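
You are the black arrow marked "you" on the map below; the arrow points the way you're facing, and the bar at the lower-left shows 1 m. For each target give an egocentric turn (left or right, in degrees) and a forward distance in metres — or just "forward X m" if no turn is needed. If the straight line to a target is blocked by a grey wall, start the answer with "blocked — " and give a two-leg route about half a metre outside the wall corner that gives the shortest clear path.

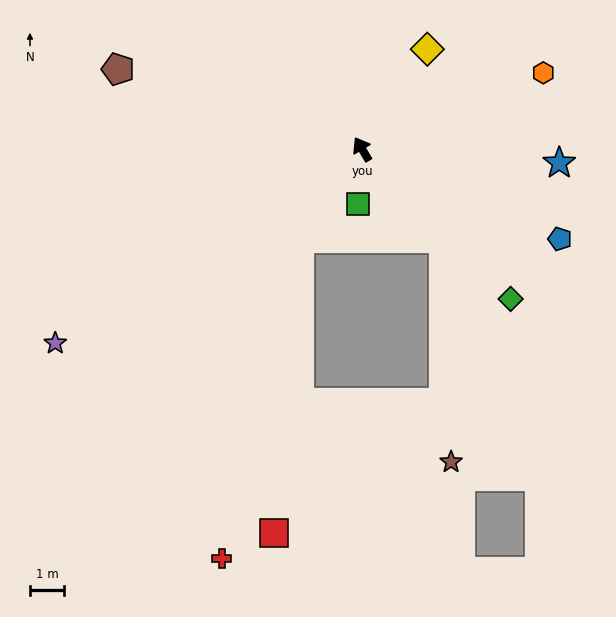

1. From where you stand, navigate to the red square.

blocked — turn left 114°, forward 3.2 m, then turn left 30°, forward 8.6 m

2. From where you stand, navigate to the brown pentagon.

turn left 41°, forward 7.5 m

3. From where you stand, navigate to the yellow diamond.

turn right 64°, forward 3.5 m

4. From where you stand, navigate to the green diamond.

turn right 166°, forward 6.2 m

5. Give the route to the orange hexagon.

turn right 98°, forward 5.7 m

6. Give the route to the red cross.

blocked — turn left 114°, forward 3.2 m, then turn left 22°, forward 9.6 m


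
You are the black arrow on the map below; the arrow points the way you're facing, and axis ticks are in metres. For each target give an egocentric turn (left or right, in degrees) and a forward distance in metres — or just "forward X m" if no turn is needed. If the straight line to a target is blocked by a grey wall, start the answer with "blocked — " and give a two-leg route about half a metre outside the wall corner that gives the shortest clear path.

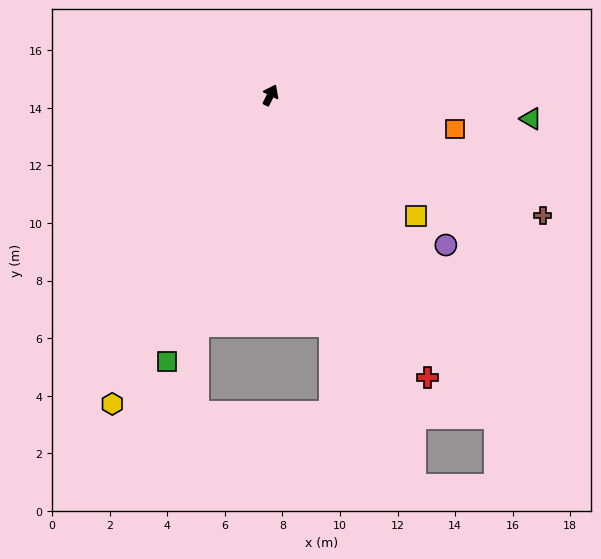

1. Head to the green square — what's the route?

turn right 175°, forward 9.9 m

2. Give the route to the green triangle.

turn right 69°, forward 9.1 m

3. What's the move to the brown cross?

turn right 87°, forward 10.3 m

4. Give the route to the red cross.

turn right 124°, forward 11.2 m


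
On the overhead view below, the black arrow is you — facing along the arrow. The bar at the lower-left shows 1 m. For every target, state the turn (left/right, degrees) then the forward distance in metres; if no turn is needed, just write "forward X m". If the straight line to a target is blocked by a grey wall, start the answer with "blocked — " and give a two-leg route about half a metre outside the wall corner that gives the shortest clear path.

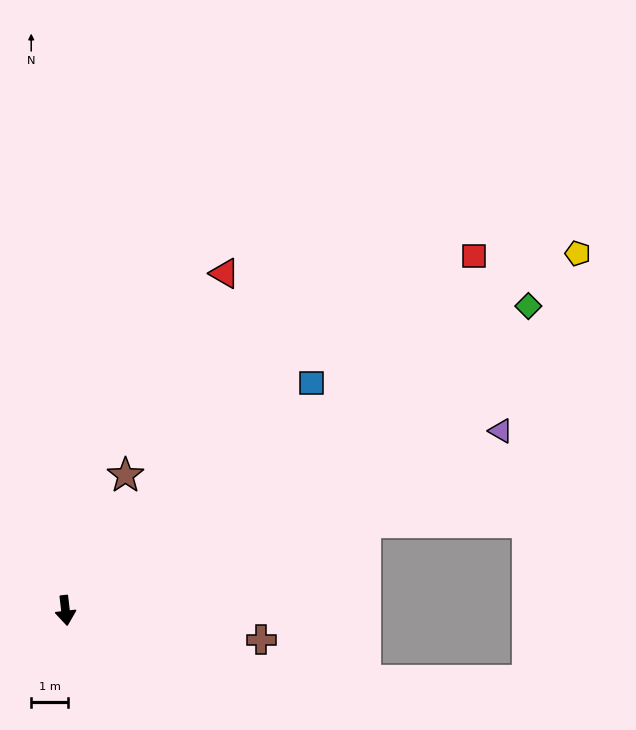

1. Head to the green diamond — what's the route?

turn left 117°, forward 15.0 m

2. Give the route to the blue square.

turn left 126°, forward 9.1 m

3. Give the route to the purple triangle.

turn left 106°, forward 12.8 m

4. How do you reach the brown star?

turn left 149°, forward 4.0 m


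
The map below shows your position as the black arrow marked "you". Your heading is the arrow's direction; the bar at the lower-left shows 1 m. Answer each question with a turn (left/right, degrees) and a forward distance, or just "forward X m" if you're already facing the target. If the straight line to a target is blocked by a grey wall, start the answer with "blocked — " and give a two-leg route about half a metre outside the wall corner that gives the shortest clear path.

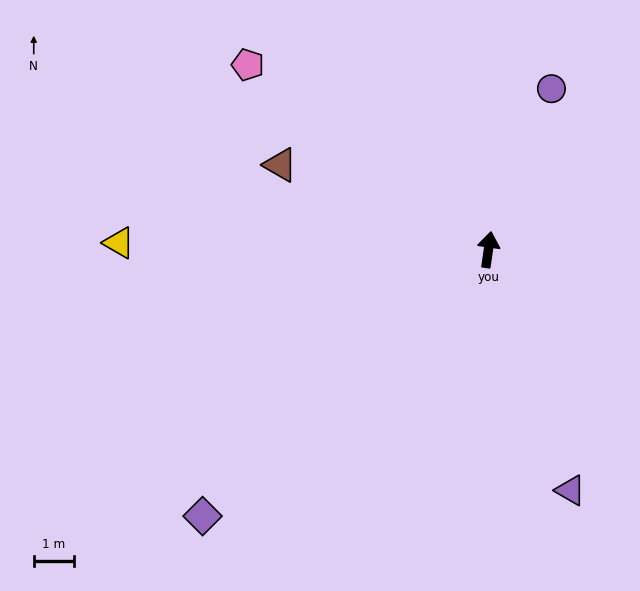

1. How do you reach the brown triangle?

turn left 76°, forward 5.6 m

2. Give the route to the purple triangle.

turn right 153°, forward 6.3 m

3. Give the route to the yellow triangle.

turn left 97°, forward 9.2 m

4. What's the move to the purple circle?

turn right 13°, forward 4.3 m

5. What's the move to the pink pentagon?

turn left 61°, forward 7.6 m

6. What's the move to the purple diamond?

turn left 141°, forward 9.7 m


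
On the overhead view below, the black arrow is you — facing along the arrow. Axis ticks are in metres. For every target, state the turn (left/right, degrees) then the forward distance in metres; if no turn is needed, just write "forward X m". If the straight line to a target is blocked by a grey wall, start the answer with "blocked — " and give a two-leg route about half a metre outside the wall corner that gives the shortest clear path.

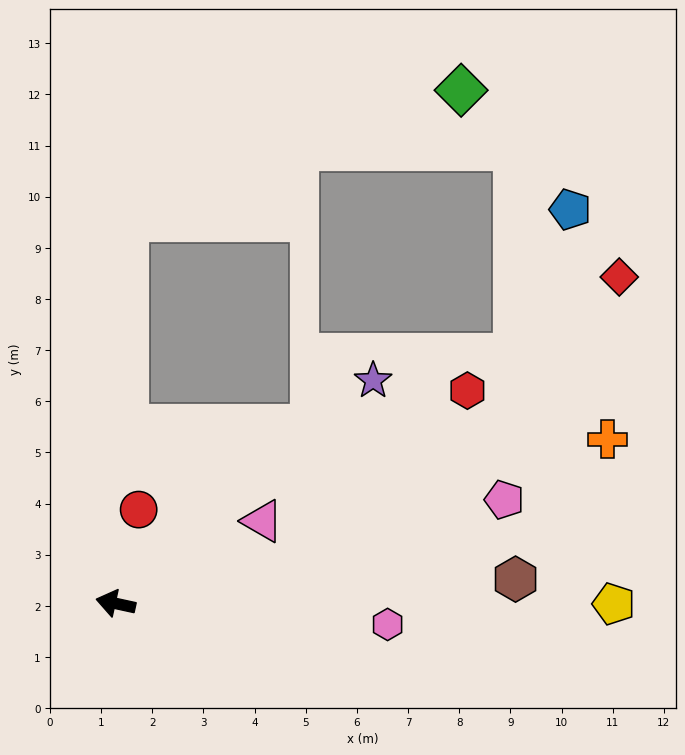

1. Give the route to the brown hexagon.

turn right 164°, forward 7.8 m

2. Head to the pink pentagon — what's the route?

turn right 153°, forward 7.9 m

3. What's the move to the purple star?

turn right 127°, forward 6.7 m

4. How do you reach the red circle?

turn right 91°, forward 1.9 m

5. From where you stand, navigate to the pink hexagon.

turn right 172°, forward 5.3 m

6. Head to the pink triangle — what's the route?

turn right 138°, forward 3.3 m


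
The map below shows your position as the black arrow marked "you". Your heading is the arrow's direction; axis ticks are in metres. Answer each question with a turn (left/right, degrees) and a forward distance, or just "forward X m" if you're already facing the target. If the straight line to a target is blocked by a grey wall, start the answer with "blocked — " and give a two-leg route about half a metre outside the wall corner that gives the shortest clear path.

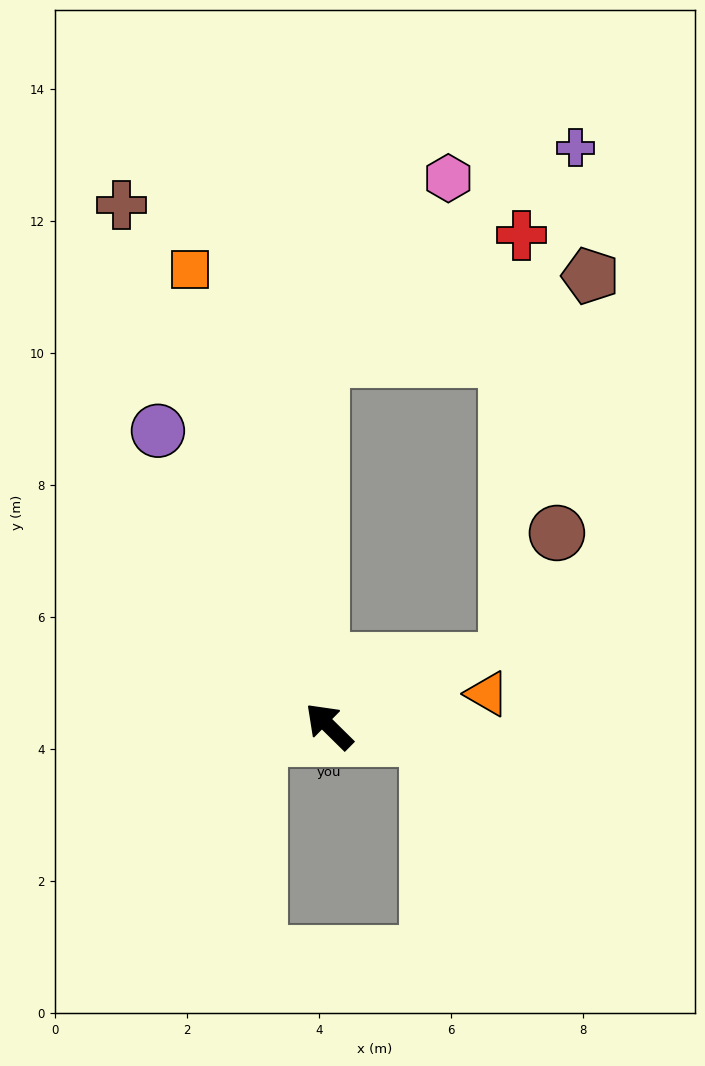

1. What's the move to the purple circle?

turn right 15°, forward 5.2 m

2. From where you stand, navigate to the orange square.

turn right 28°, forward 7.2 m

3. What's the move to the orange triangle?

turn right 124°, forward 2.4 m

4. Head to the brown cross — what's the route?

turn right 24°, forward 8.5 m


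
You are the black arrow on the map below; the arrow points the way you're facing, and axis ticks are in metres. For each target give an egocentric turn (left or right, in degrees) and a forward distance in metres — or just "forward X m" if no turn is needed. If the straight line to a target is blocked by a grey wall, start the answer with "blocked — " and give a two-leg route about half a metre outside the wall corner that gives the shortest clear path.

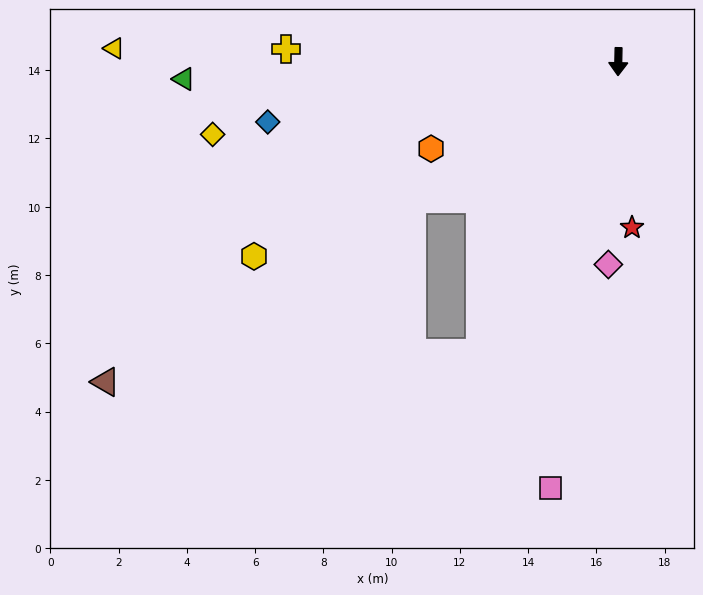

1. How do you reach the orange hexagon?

turn right 64°, forward 6.0 m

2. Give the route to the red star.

turn left 6°, forward 4.9 m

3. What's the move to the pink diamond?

forward 5.9 m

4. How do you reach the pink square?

turn right 8°, forward 12.6 m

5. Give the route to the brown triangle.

turn right 57°, forward 17.7 m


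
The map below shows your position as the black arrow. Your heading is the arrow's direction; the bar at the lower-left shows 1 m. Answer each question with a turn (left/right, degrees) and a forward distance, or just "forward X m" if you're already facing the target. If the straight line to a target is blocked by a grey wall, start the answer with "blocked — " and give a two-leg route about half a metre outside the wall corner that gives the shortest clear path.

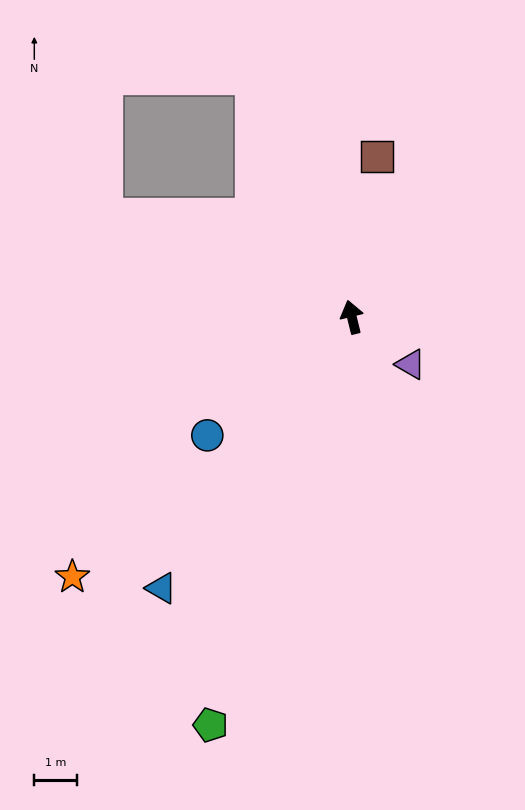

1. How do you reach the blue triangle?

turn left 131°, forward 7.8 m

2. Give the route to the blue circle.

turn left 116°, forward 4.4 m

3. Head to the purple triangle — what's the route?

turn right 143°, forward 1.8 m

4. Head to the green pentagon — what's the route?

turn left 147°, forward 10.2 m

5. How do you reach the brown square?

turn right 23°, forward 3.8 m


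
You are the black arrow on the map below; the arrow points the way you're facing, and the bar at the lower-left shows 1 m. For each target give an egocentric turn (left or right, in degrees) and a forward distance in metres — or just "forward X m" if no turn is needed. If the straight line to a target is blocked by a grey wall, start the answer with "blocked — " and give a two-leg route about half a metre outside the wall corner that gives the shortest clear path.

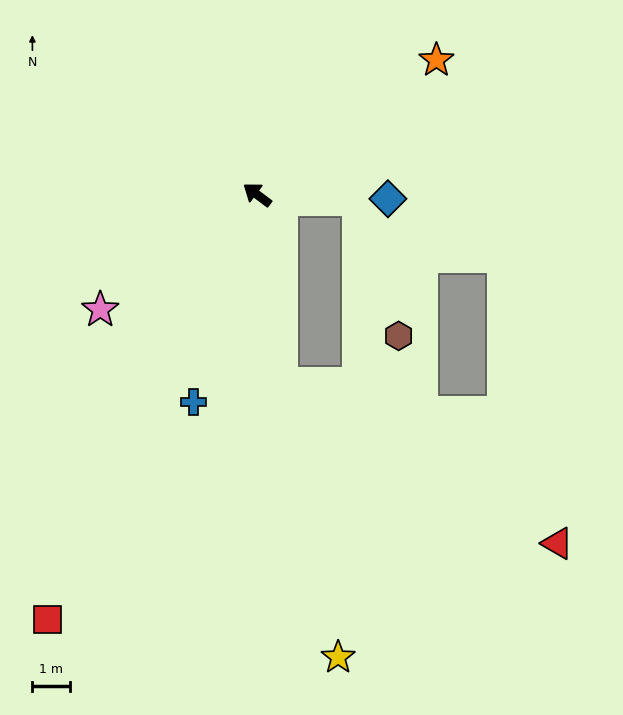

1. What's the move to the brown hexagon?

blocked — turn right 146°, forward 2.7 m, then turn right 70°, forward 3.8 m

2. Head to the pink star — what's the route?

turn left 73°, forward 5.2 m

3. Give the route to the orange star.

turn right 106°, forward 6.0 m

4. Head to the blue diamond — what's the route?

turn right 145°, forward 3.5 m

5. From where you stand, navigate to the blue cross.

turn left 110°, forward 5.8 m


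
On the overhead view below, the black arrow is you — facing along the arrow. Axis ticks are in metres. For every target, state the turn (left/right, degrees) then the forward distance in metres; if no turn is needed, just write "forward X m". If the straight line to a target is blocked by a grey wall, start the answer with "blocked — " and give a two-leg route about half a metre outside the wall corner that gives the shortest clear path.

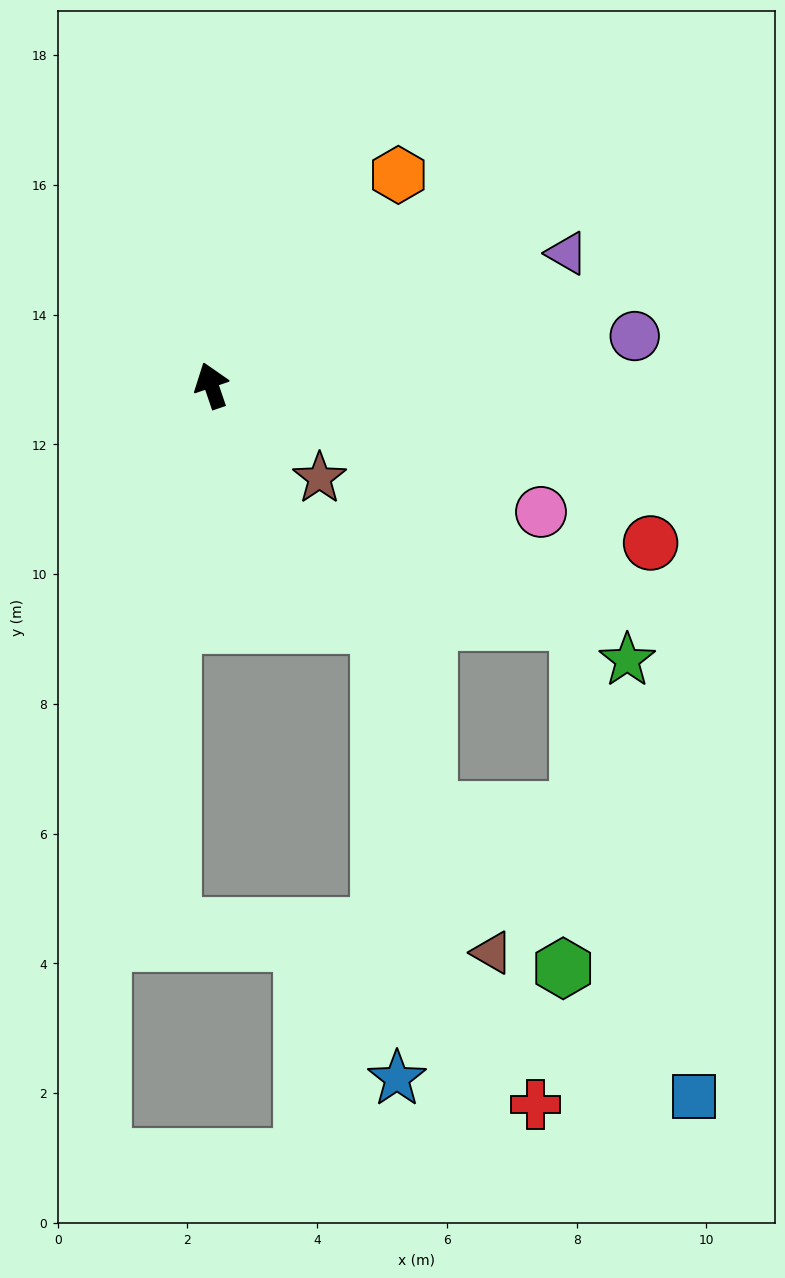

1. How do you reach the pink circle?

turn right 130°, forward 5.4 m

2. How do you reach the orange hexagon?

turn right 60°, forward 4.3 m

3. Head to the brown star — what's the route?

turn right 149°, forward 2.2 m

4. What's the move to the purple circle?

turn right 102°, forward 6.6 m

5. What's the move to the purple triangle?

turn right 88°, forward 5.8 m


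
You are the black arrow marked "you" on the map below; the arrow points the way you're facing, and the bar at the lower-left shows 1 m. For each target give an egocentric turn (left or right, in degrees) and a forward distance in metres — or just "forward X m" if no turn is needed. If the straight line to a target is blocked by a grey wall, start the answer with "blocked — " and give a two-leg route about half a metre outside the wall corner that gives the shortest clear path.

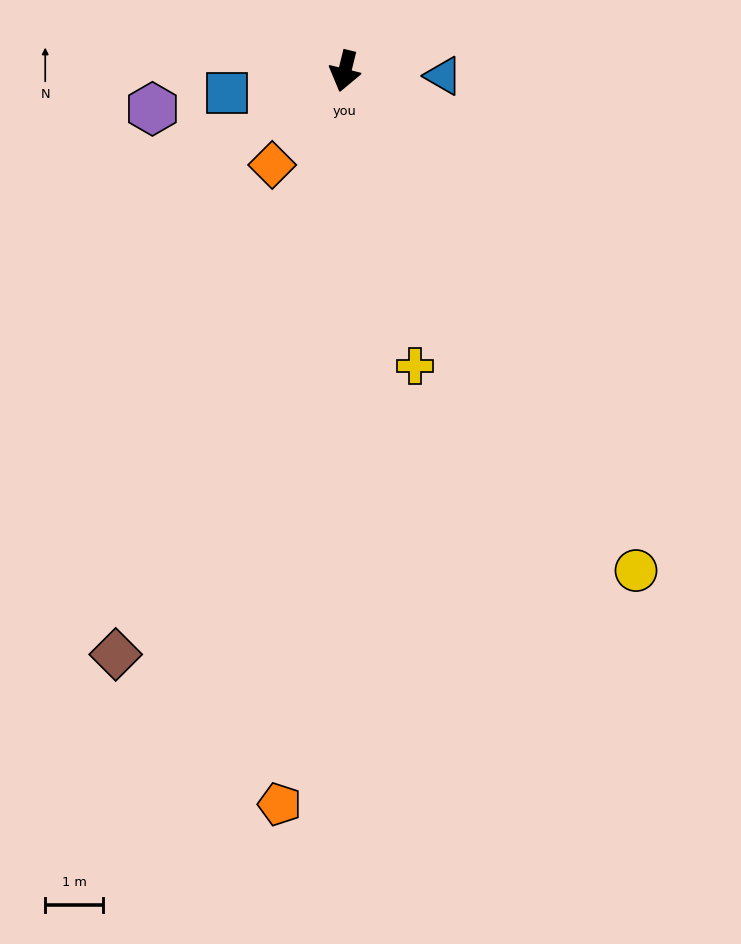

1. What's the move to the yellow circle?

turn left 44°, forward 9.9 m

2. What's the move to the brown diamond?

turn right 8°, forward 10.8 m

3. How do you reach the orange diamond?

turn right 24°, forward 2.0 m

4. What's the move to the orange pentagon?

turn left 9°, forward 12.6 m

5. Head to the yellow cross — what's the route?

turn left 27°, forward 5.2 m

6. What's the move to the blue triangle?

turn left 101°, forward 1.7 m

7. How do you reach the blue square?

turn right 66°, forward 2.1 m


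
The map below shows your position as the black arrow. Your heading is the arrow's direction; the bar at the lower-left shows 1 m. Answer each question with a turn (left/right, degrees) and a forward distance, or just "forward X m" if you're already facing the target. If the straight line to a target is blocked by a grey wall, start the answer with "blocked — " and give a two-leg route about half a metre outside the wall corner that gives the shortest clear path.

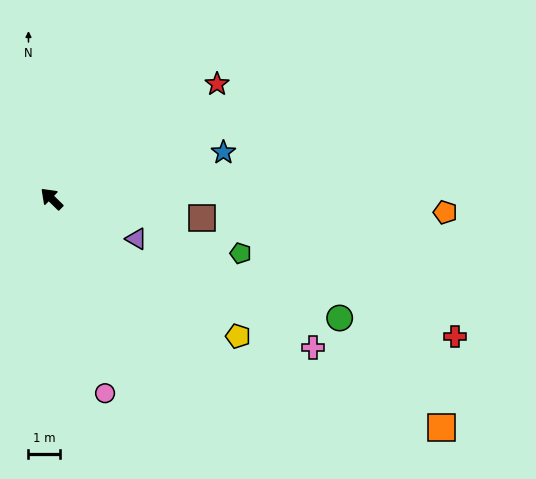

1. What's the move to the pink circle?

turn left 150°, forward 6.3 m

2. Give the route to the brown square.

turn right 143°, forward 4.7 m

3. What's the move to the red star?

turn right 101°, forward 6.3 m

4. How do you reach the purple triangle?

turn right 161°, forward 2.9 m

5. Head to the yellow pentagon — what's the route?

turn right 172°, forward 7.2 m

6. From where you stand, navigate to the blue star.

turn right 121°, forward 5.6 m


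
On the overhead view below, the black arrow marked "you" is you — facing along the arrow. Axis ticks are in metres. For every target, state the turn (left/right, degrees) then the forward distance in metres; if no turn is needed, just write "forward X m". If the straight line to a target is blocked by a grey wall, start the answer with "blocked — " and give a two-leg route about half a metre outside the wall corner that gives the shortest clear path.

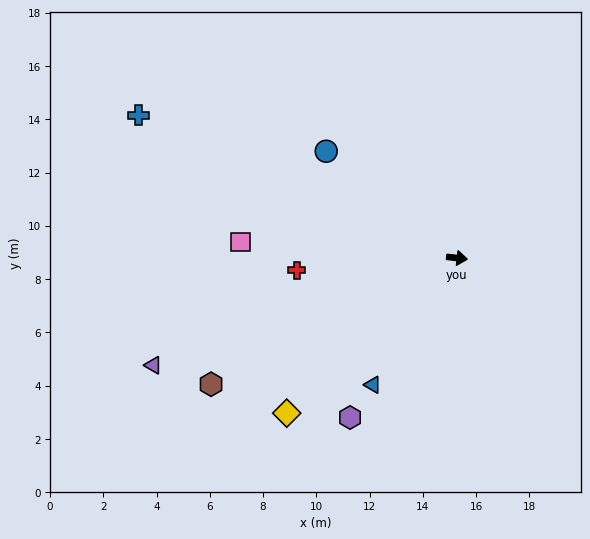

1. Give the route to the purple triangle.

turn right 154°, forward 12.1 m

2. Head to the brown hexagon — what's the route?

turn right 146°, forward 10.4 m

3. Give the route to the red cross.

turn right 169°, forward 6.0 m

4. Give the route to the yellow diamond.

turn right 131°, forward 8.6 m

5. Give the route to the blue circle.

turn left 147°, forward 6.3 m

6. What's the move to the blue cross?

turn left 162°, forward 13.1 m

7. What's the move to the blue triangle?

turn right 117°, forward 5.7 m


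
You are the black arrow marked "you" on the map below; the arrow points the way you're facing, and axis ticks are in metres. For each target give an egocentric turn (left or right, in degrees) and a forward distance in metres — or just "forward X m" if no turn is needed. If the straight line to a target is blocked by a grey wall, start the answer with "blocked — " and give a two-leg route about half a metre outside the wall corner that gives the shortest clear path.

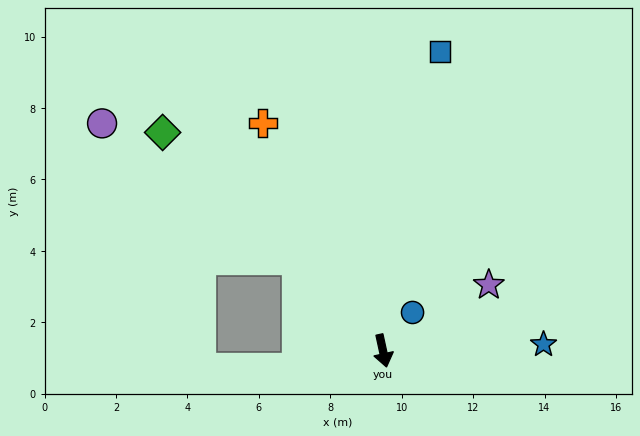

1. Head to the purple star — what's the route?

turn left 110°, forward 3.5 m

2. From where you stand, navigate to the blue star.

turn left 80°, forward 4.5 m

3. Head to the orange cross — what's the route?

turn right 164°, forward 7.2 m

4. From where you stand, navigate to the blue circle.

turn left 130°, forward 1.4 m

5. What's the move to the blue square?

turn left 157°, forward 8.5 m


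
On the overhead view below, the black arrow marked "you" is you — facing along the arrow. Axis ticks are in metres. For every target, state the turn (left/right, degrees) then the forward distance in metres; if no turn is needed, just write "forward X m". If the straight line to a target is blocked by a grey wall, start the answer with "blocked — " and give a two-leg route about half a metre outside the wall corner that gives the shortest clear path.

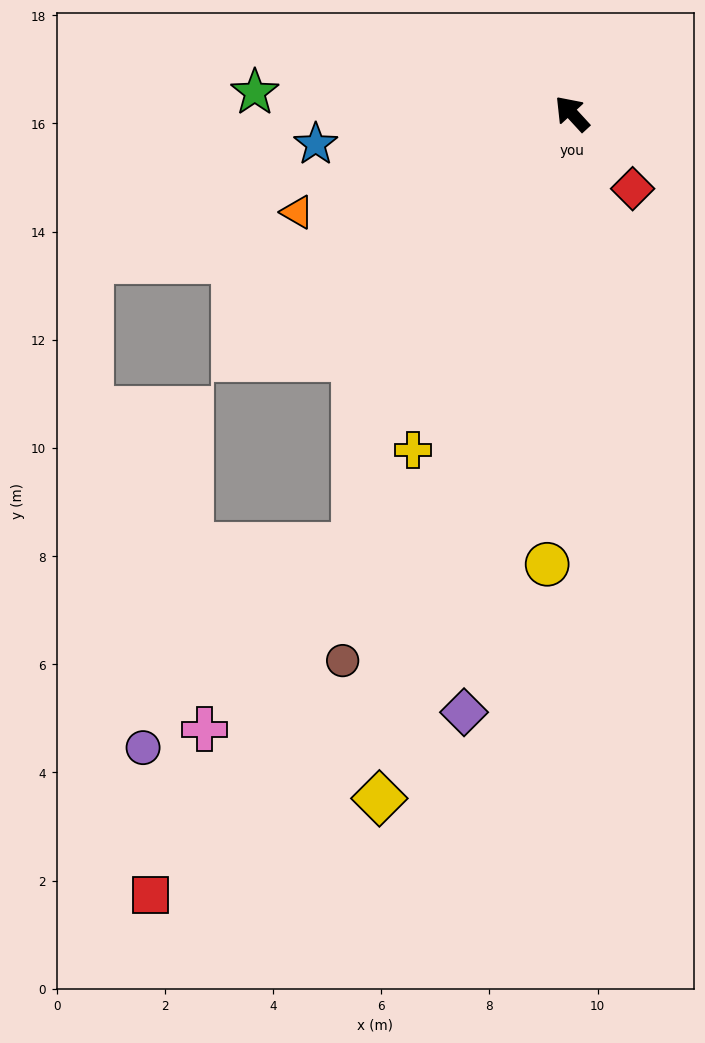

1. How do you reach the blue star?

turn left 54°, forward 4.8 m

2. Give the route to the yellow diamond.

turn left 122°, forward 13.2 m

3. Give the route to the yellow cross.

turn left 112°, forward 6.9 m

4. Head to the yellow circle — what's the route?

turn left 134°, forward 8.3 m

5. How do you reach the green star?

turn left 44°, forward 5.9 m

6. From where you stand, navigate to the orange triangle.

turn left 67°, forward 5.4 m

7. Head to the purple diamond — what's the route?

turn left 127°, forward 11.2 m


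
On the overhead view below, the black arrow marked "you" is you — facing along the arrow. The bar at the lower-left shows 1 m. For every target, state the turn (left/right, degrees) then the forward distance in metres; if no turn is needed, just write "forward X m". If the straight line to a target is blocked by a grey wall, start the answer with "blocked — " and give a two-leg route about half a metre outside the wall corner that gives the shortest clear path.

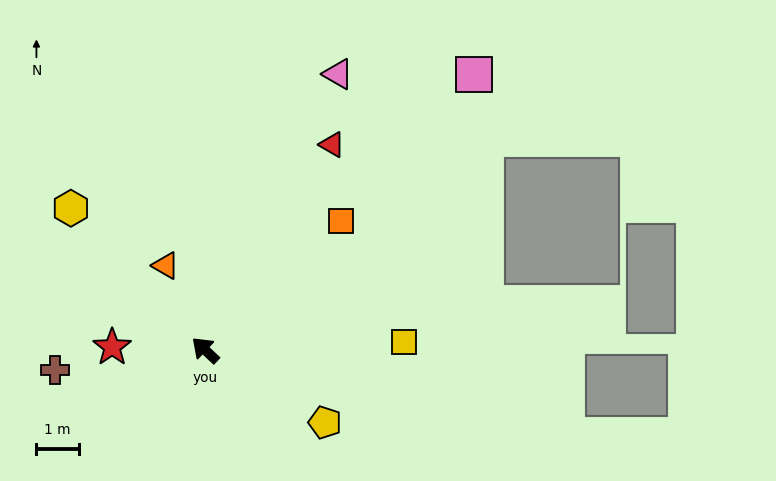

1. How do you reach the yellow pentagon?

turn right 168°, forward 3.3 m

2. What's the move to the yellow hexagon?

turn right 3°, forward 4.6 m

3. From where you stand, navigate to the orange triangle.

turn right 22°, forward 2.2 m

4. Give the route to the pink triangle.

turn right 72°, forward 7.2 m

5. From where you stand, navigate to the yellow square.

turn right 134°, forward 4.7 m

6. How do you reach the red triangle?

turn right 78°, forward 5.7 m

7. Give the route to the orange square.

turn right 93°, forward 4.4 m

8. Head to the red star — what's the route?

turn left 41°, forward 2.2 m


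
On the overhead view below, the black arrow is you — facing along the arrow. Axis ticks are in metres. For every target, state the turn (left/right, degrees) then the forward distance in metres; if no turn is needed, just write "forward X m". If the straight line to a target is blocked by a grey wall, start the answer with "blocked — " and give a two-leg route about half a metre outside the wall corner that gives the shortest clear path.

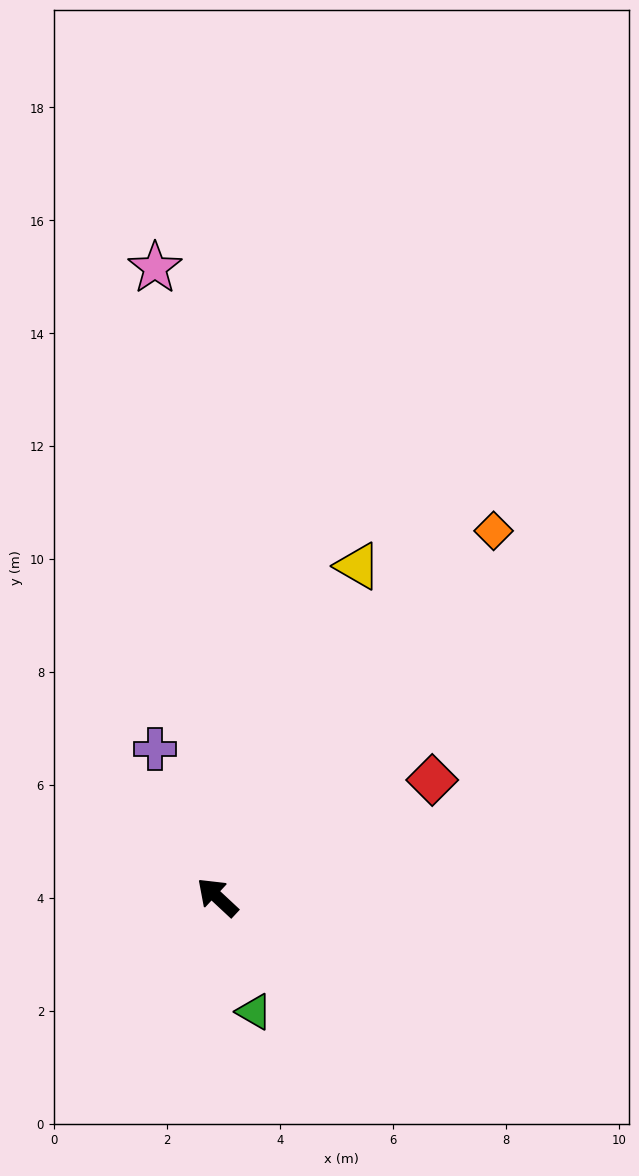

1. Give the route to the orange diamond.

turn right 84°, forward 8.1 m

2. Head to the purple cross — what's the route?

turn right 24°, forward 2.8 m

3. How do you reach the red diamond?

turn right 108°, forward 4.3 m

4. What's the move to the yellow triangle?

turn right 70°, forward 6.4 m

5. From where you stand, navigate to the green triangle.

turn left 151°, forward 2.1 m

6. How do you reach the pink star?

turn right 41°, forward 11.2 m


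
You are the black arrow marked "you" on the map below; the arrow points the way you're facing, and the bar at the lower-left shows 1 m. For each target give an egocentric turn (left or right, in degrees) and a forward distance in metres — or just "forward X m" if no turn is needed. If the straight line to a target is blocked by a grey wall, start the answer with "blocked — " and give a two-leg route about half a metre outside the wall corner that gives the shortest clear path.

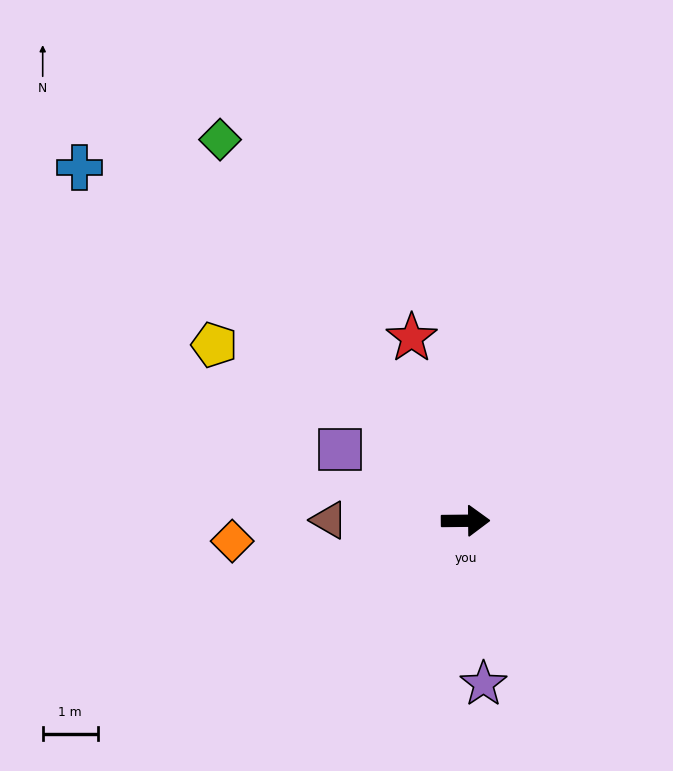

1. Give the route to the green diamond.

turn left 122°, forward 8.3 m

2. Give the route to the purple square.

turn left 150°, forward 2.6 m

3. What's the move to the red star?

turn left 106°, forward 3.5 m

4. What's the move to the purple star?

turn right 84°, forward 3.0 m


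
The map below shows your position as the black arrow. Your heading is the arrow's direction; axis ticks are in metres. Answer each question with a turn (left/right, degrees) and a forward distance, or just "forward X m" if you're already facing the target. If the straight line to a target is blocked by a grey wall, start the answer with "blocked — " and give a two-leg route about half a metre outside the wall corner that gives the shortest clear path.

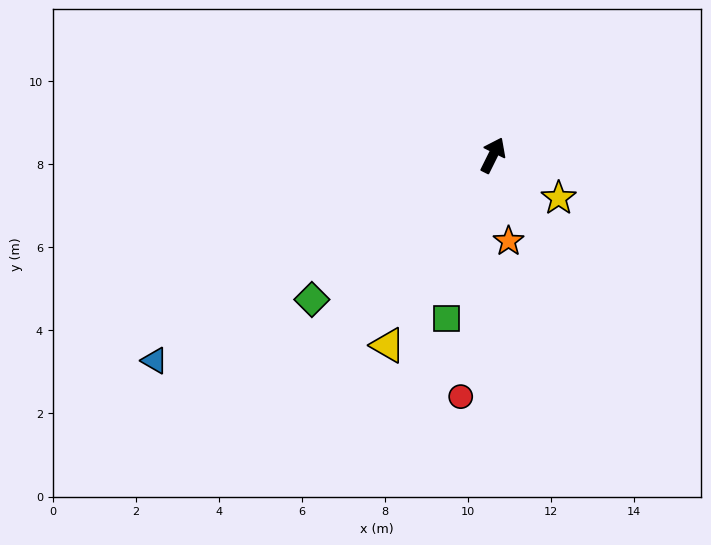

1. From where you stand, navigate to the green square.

turn right 169°, forward 4.1 m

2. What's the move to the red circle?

turn right 161°, forward 5.9 m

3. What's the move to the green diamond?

turn left 155°, forward 5.6 m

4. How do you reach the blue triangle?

turn left 148°, forward 9.5 m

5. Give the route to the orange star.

turn right 143°, forward 2.1 m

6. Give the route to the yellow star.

turn right 97°, forward 1.9 m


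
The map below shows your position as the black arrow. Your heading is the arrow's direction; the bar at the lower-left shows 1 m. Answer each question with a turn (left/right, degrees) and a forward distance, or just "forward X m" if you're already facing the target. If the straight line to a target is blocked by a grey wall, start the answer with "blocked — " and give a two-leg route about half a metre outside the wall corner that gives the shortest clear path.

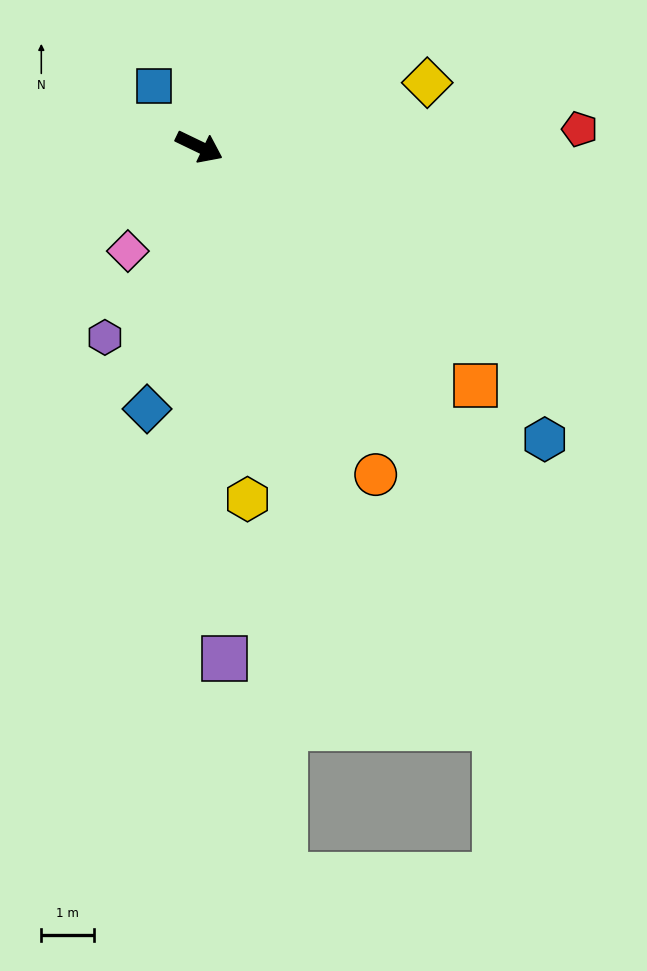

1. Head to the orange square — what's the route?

turn right 15°, forward 6.9 m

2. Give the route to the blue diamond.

turn right 76°, forward 5.1 m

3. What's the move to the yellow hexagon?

turn right 56°, forward 6.7 m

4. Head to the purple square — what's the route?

turn right 61°, forward 9.7 m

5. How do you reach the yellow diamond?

turn left 41°, forward 4.5 m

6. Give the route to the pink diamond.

turn right 99°, forward 2.4 m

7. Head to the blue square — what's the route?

turn left 152°, forward 1.4 m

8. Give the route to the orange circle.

turn right 36°, forward 7.0 m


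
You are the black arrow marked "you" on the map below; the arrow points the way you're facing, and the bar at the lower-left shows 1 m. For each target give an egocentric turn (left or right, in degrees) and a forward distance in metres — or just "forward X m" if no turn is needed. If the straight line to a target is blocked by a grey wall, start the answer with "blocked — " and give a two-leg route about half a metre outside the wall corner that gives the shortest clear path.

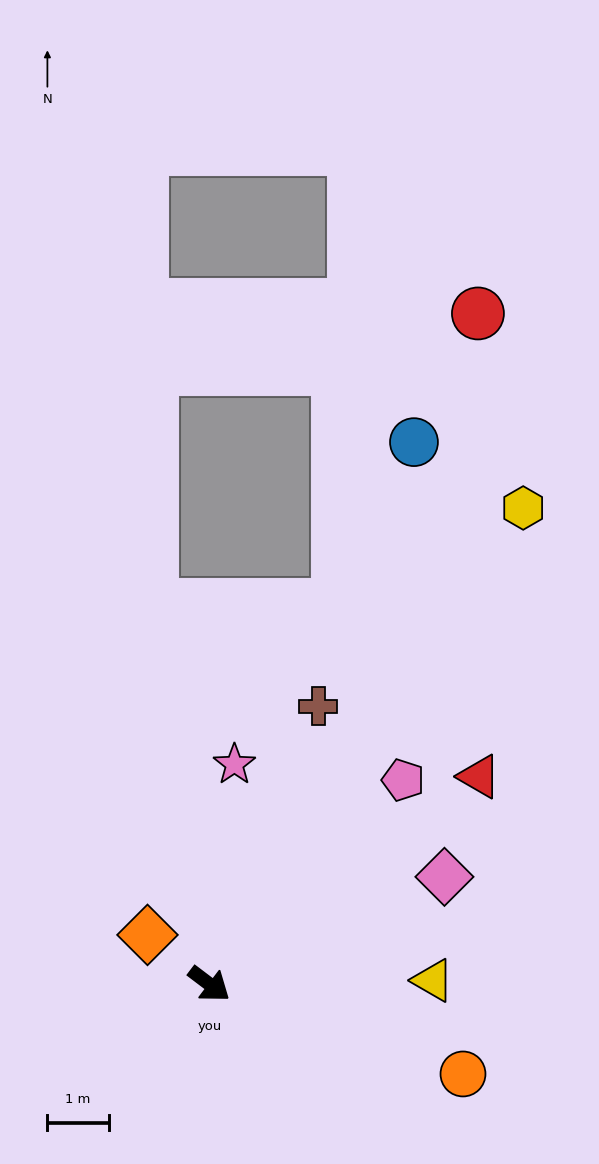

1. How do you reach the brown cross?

turn left 106°, forward 4.9 m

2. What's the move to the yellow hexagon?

turn left 94°, forward 9.3 m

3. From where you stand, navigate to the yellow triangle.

turn left 38°, forward 3.6 m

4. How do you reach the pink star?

turn left 121°, forward 3.6 m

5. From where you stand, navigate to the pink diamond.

turn left 62°, forward 4.2 m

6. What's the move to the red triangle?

turn left 75°, forward 5.5 m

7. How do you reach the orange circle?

turn left 18°, forward 4.4 m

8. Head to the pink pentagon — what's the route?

turn left 84°, forward 4.6 m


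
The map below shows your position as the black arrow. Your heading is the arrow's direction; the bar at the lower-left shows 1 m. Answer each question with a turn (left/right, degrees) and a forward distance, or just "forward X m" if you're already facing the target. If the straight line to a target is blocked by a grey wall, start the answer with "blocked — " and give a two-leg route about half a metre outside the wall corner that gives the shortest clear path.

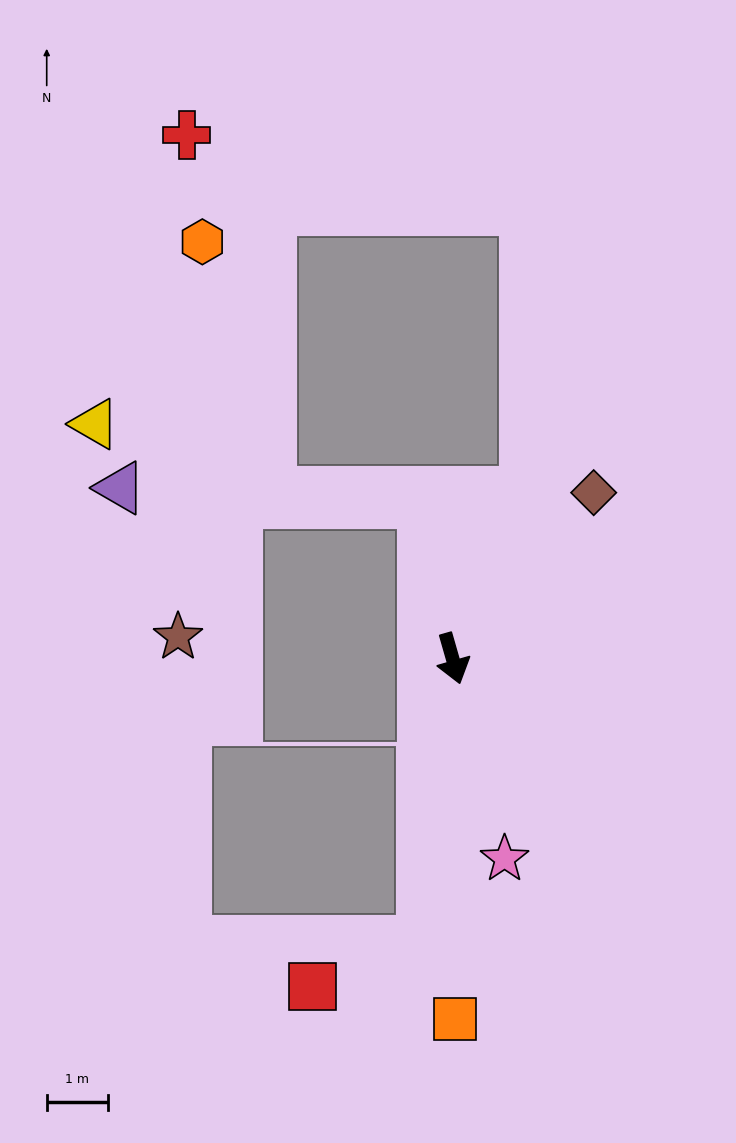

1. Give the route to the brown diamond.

turn left 124°, forward 3.6 m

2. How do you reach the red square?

blocked — turn right 22°, forward 4.6 m, then turn right 61°, forward 1.9 m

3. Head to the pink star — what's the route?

forward 3.4 m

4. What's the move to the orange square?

turn right 16°, forward 5.9 m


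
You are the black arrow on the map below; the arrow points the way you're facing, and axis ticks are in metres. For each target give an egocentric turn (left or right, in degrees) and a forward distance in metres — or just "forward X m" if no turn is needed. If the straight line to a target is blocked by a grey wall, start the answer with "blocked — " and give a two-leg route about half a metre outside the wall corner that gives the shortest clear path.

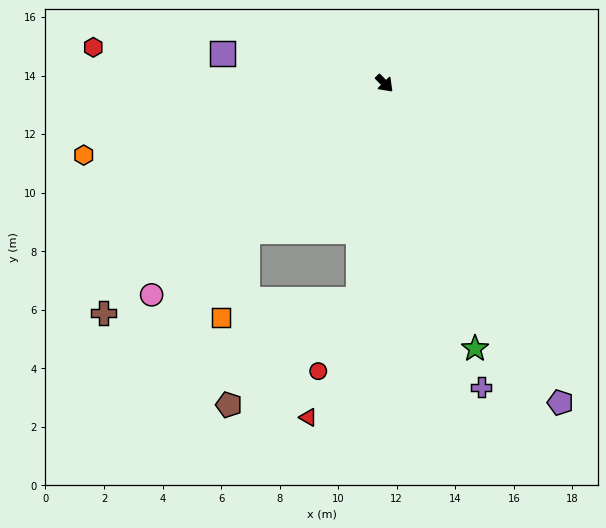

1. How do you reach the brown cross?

turn right 95°, forward 12.4 m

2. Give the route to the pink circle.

turn right 92°, forward 10.7 m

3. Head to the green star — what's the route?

turn right 26°, forward 9.6 m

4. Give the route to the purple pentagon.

turn right 16°, forward 12.4 m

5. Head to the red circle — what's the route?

blocked — turn right 51°, forward 7.4 m, then turn right 23°, forward 2.8 m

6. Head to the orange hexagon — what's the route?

turn right 121°, forward 10.6 m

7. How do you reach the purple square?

turn right 145°, forward 5.6 m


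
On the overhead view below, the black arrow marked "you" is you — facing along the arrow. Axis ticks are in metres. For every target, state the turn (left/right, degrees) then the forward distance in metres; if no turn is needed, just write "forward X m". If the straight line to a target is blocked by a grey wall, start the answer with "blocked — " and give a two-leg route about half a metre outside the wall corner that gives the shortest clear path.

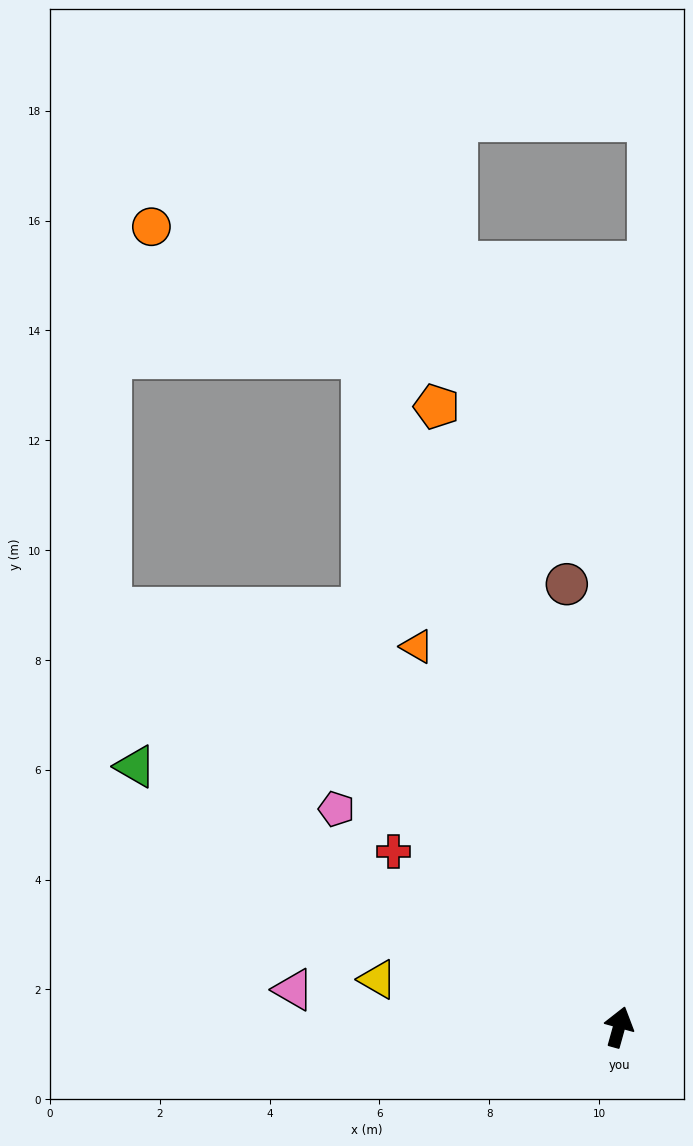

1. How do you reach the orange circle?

blocked — turn left 36°, forward 13.1 m, then turn left 39°, forward 4.5 m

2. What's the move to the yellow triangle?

turn left 94°, forward 4.5 m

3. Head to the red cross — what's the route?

turn left 68°, forward 5.2 m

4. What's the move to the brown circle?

turn left 22°, forward 8.1 m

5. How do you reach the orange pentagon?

turn left 32°, forward 11.8 m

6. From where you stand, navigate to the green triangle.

turn left 77°, forward 10.0 m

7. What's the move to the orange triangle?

turn left 44°, forward 7.8 m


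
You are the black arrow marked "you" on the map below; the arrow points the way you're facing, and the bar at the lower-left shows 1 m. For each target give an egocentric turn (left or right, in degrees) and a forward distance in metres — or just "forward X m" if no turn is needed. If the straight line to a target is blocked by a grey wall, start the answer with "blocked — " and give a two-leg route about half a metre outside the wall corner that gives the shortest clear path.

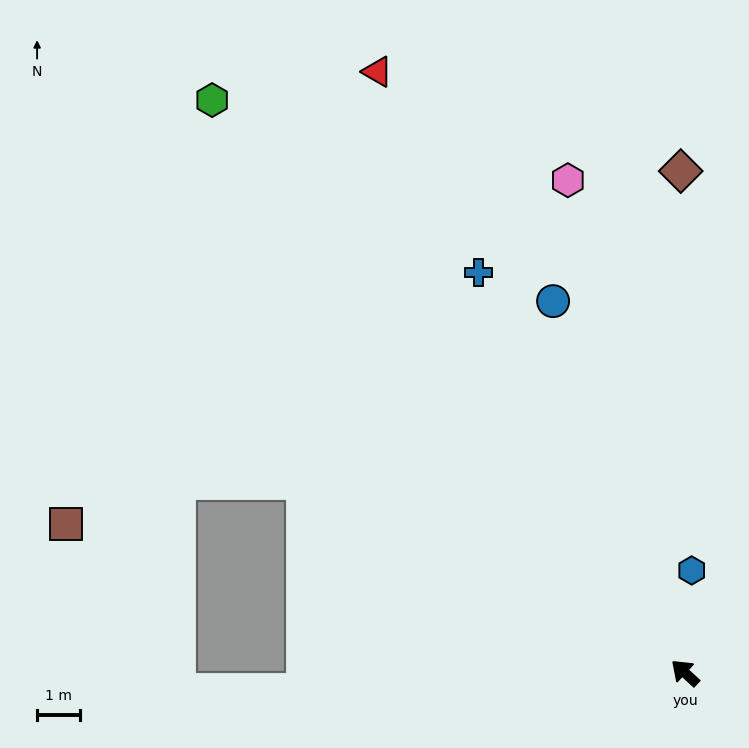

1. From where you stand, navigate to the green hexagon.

turn right 8°, forward 17.2 m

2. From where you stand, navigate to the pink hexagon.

turn right 34°, forward 11.7 m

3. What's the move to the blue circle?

turn right 28°, forward 9.1 m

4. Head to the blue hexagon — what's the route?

turn right 51°, forward 2.4 m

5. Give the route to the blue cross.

turn right 20°, forward 10.4 m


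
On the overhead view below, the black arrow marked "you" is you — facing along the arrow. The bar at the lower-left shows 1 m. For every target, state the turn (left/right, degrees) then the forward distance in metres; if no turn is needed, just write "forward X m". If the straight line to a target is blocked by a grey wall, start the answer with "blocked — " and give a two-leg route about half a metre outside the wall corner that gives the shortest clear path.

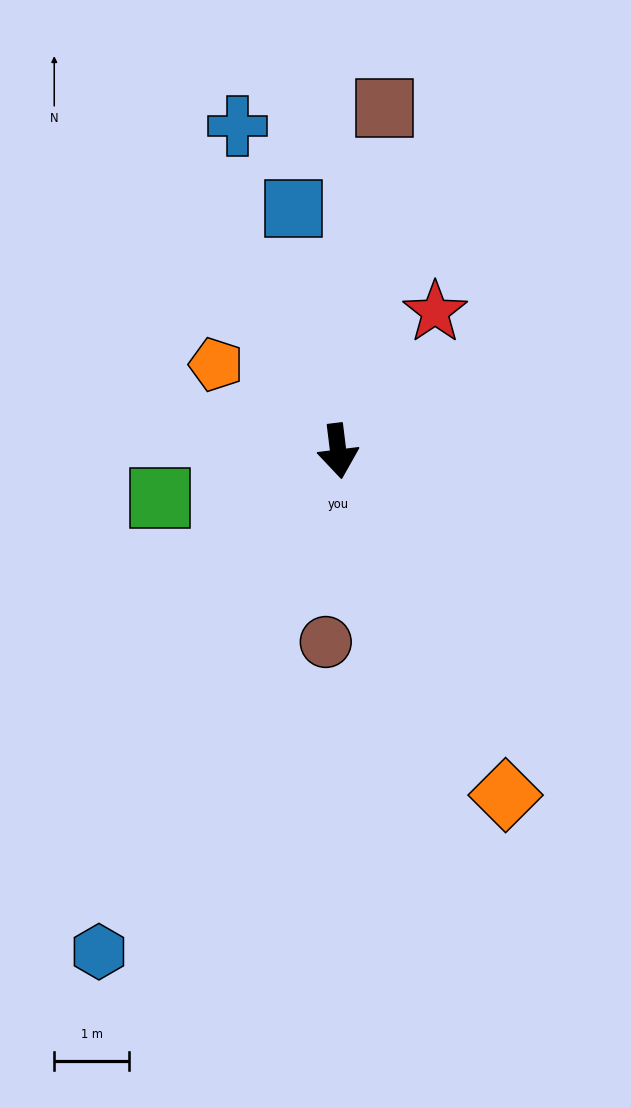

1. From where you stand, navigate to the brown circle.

turn right 11°, forward 2.5 m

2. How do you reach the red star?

turn left 138°, forward 2.3 m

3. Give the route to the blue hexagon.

turn right 33°, forward 7.4 m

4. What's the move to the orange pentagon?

turn right 132°, forward 2.0 m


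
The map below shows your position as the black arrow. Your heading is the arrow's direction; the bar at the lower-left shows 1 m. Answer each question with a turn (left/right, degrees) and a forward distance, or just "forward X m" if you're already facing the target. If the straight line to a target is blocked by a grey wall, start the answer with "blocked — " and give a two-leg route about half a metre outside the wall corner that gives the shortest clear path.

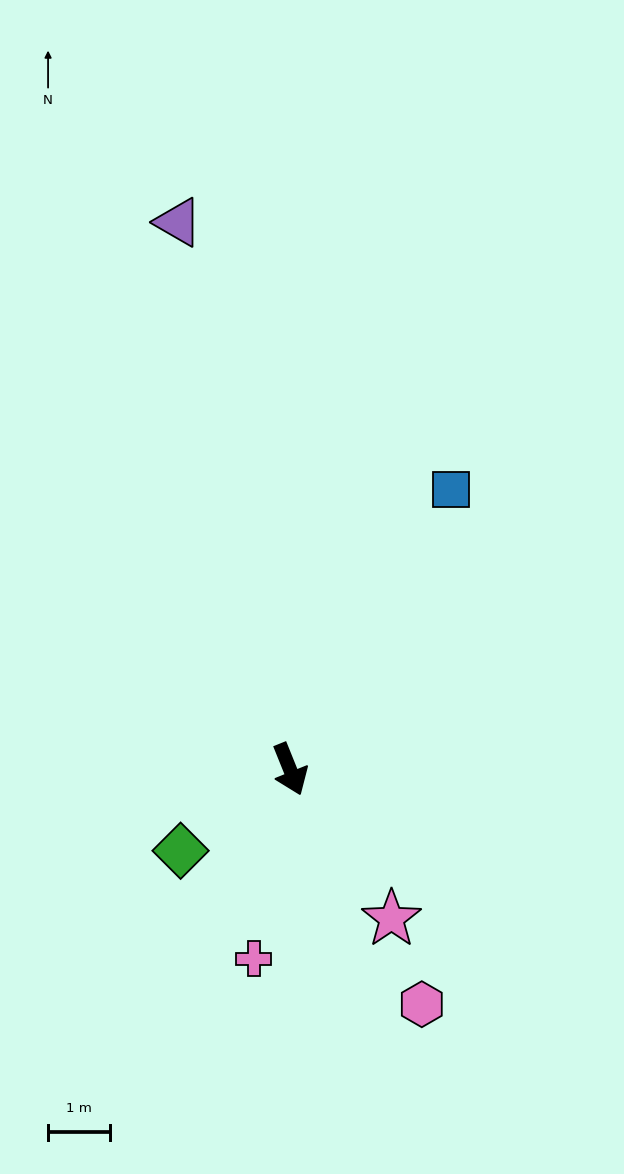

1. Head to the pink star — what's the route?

turn left 12°, forward 2.9 m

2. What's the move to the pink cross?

turn right 33°, forward 3.1 m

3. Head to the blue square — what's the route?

turn left 128°, forward 5.2 m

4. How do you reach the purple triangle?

turn left 170°, forward 9.0 m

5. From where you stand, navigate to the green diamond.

turn right 75°, forward 2.2 m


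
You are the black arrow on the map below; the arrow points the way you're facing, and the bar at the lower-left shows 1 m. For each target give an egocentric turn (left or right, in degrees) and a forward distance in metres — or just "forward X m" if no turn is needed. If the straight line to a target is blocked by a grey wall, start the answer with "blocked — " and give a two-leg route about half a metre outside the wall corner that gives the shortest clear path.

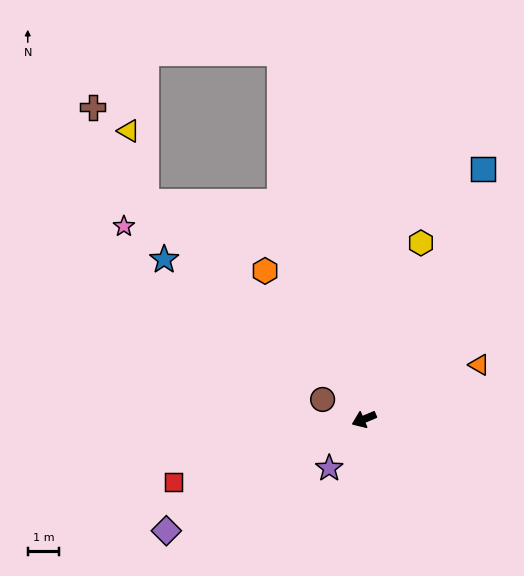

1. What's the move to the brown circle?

turn right 48°, forward 1.5 m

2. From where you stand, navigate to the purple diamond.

turn left 7°, forward 7.3 m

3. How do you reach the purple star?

turn left 32°, forward 1.9 m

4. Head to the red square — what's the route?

turn right 5°, forward 6.4 m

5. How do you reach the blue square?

turn right 138°, forward 8.9 m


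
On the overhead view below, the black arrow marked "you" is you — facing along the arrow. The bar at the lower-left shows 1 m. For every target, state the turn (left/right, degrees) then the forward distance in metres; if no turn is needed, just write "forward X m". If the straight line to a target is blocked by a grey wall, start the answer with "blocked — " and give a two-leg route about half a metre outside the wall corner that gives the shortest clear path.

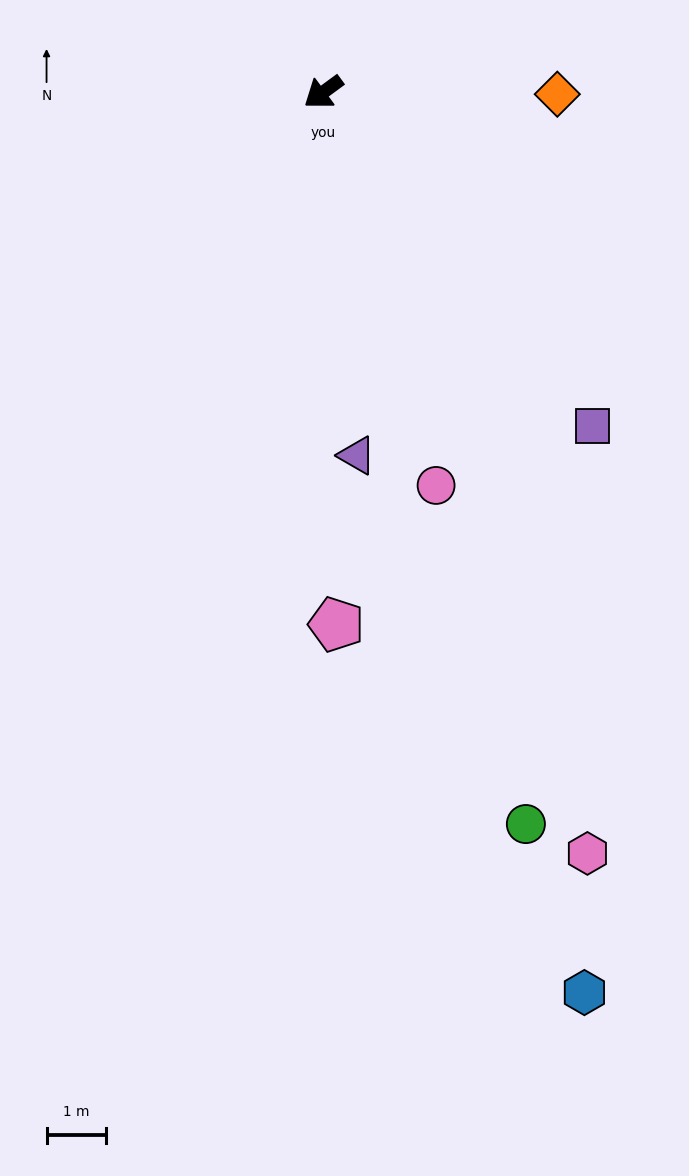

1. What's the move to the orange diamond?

turn left 143°, forward 3.9 m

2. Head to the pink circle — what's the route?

turn left 70°, forward 6.9 m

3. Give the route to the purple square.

turn left 93°, forward 7.2 m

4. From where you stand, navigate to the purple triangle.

turn left 59°, forward 6.1 m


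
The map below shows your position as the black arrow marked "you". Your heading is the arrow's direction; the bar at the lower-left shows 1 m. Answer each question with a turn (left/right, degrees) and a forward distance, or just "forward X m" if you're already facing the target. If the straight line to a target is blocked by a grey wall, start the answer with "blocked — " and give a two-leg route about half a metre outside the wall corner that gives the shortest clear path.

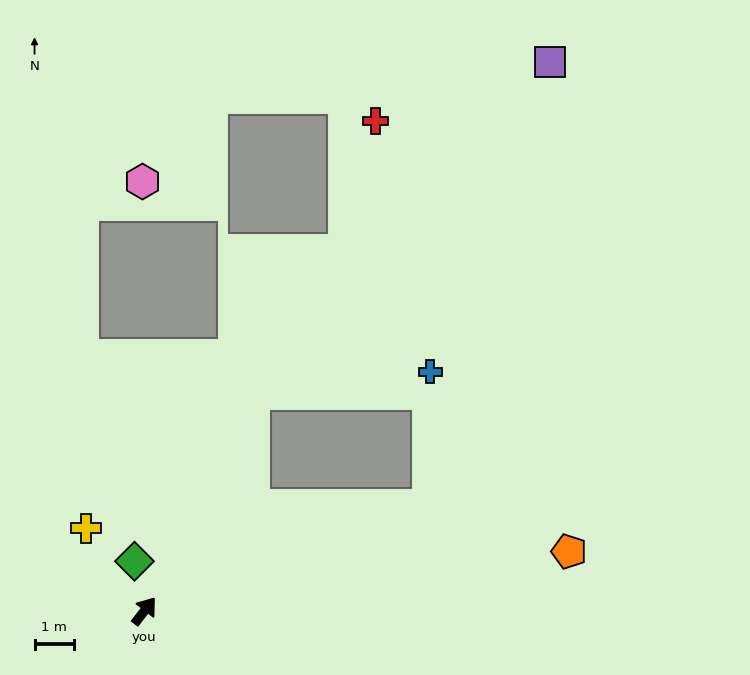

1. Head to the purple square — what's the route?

blocked — turn left 11°, forward 6.1 m, then turn right 15°, forward 11.2 m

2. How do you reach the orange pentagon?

turn right 44°, forward 10.8 m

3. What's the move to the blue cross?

blocked — turn left 11°, forward 6.1 m, then turn right 56°, forward 4.5 m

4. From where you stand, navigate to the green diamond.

turn left 49°, forward 1.3 m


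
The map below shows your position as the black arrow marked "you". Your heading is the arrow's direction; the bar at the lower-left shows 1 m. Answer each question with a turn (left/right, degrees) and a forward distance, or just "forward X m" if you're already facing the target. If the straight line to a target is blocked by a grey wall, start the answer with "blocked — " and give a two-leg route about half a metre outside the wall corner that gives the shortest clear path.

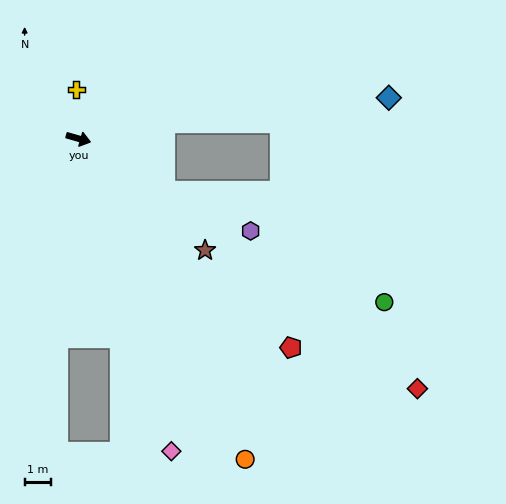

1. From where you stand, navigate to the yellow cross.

turn left 109°, forward 1.9 m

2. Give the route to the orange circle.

turn right 47°, forward 13.8 m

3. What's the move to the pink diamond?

turn right 57°, forward 12.4 m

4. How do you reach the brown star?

turn right 25°, forward 6.4 m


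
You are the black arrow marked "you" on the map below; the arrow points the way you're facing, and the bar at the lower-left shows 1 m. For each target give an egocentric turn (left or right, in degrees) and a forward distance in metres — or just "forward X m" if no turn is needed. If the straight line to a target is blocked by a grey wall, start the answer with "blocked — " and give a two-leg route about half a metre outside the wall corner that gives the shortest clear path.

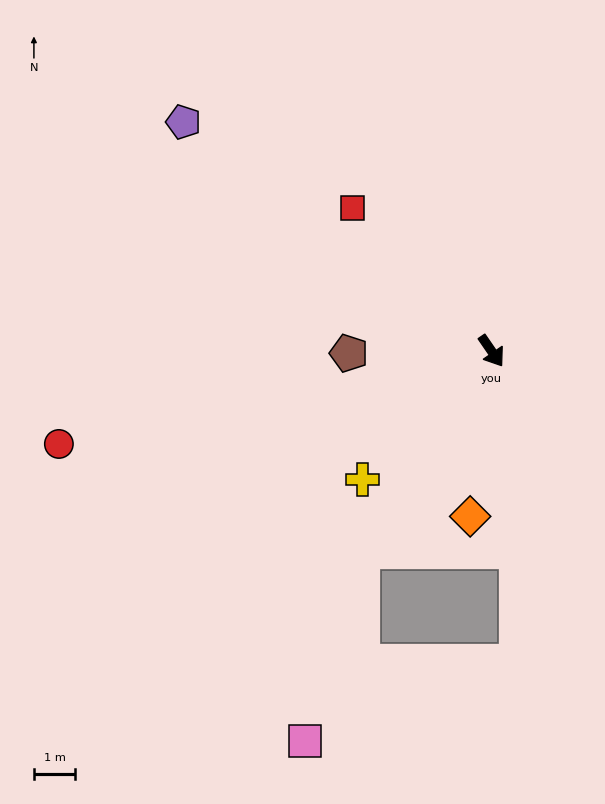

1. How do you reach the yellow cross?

turn right 80°, forward 4.4 m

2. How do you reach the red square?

turn right 170°, forward 4.8 m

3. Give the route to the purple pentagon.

turn right 161°, forward 9.3 m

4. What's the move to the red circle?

turn right 112°, forward 10.7 m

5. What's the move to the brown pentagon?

turn right 124°, forward 3.4 m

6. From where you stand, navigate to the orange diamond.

turn right 42°, forward 4.0 m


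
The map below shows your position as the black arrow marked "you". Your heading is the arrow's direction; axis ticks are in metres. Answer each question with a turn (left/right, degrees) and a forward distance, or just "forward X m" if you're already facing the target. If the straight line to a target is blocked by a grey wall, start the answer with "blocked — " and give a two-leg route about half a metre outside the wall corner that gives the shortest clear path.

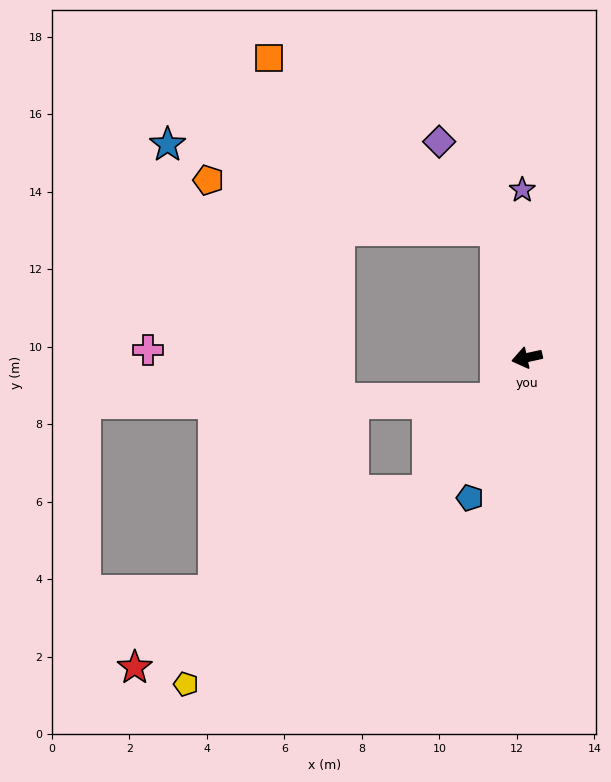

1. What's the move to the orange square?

blocked — turn right 89°, forward 3.4 m, then turn left 40°, forward 7.4 m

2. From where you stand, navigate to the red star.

blocked — turn left 41°, forward 4.3 m, then turn right 22°, forward 8.8 m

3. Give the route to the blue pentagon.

turn left 56°, forward 3.9 m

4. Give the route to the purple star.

turn right 101°, forward 4.3 m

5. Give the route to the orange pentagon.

blocked — turn right 89°, forward 3.4 m, then turn left 67°, forward 7.5 m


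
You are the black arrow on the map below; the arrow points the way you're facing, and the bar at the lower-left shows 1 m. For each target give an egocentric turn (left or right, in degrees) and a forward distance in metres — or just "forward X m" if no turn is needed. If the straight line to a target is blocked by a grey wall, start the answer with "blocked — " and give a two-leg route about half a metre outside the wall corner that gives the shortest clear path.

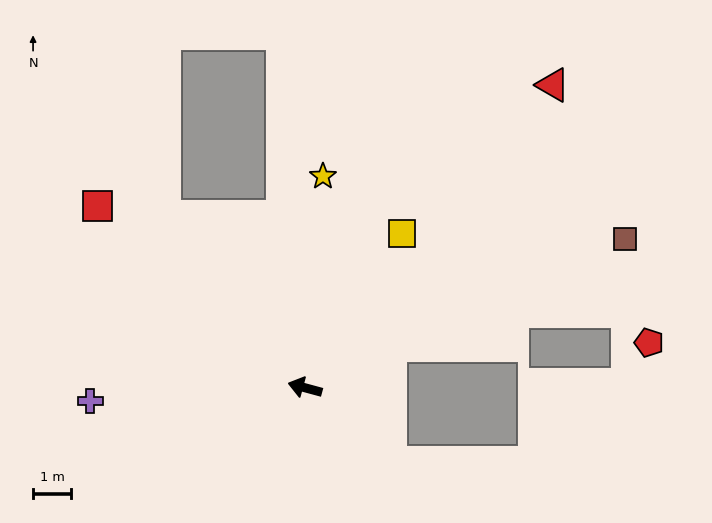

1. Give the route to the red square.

turn right 26°, forward 7.3 m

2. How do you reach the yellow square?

turn right 107°, forward 4.8 m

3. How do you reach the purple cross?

turn left 19°, forward 5.7 m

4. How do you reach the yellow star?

turn right 80°, forward 5.6 m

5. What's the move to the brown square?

turn right 140°, forward 9.3 m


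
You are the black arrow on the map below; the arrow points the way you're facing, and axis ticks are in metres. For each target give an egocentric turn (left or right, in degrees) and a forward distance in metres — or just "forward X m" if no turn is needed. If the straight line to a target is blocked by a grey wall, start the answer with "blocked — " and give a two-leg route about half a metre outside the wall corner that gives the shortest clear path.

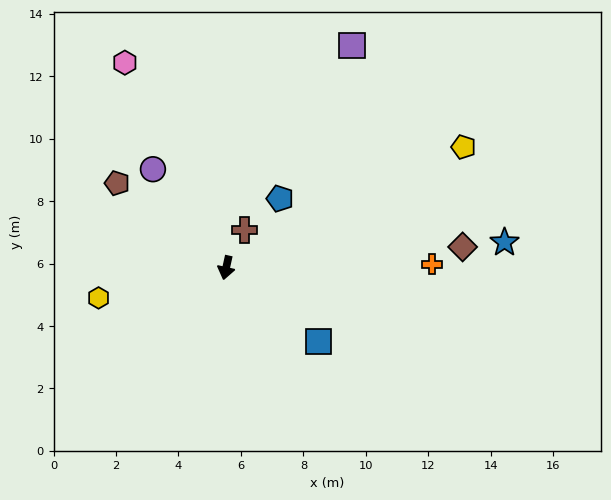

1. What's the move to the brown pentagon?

turn right 115°, forward 4.4 m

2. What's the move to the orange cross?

turn left 103°, forward 6.6 m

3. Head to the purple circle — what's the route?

turn right 131°, forward 3.9 m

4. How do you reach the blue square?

turn left 64°, forward 3.8 m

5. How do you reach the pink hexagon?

turn right 141°, forward 7.3 m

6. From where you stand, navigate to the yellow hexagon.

turn right 64°, forward 4.2 m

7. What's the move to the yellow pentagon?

turn left 129°, forward 8.5 m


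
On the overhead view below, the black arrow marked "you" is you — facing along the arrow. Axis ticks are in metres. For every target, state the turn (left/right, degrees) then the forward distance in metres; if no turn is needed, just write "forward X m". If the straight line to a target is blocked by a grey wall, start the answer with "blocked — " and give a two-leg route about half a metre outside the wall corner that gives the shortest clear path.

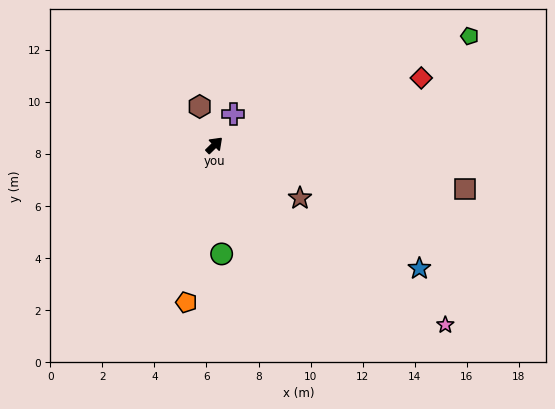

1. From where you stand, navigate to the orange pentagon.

turn right 145°, forward 6.1 m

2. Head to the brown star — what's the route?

turn right 76°, forward 3.9 m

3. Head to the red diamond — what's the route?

turn right 26°, forward 8.4 m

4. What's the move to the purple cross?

turn left 14°, forward 1.4 m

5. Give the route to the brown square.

turn right 54°, forward 9.8 m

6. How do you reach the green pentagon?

turn right 21°, forward 10.7 m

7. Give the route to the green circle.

turn right 131°, forward 4.2 m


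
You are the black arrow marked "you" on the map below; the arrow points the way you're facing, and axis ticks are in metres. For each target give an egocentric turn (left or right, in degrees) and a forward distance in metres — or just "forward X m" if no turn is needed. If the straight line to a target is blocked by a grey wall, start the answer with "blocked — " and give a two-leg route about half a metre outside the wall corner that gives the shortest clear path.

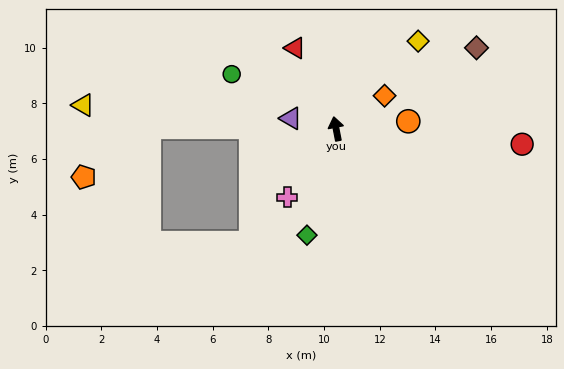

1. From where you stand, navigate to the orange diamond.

turn right 67°, forward 2.1 m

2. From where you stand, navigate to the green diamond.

turn left 154°, forward 4.0 m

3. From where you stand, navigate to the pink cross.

turn left 134°, forward 3.0 m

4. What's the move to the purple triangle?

turn left 66°, forward 1.7 m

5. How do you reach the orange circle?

turn right 95°, forward 2.6 m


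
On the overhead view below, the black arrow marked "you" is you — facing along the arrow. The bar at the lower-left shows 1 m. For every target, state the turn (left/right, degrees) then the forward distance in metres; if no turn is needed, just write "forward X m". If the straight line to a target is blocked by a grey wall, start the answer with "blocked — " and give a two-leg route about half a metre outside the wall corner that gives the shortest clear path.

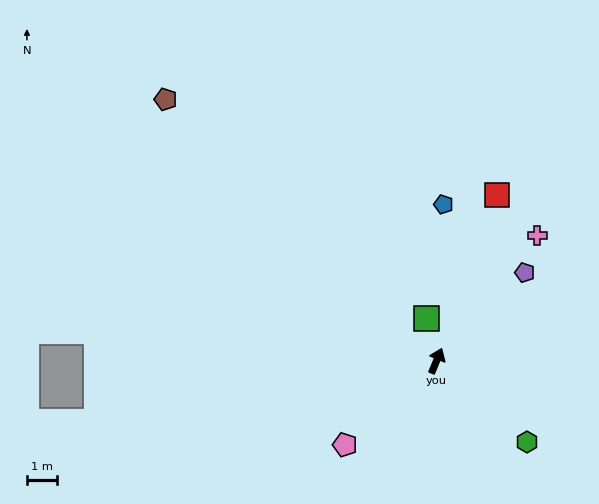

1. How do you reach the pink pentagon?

turn left 155°, forward 4.2 m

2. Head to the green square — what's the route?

turn left 36°, forward 1.5 m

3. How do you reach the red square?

turn left 3°, forward 6.0 m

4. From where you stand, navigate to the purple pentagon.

turn right 22°, forward 4.2 m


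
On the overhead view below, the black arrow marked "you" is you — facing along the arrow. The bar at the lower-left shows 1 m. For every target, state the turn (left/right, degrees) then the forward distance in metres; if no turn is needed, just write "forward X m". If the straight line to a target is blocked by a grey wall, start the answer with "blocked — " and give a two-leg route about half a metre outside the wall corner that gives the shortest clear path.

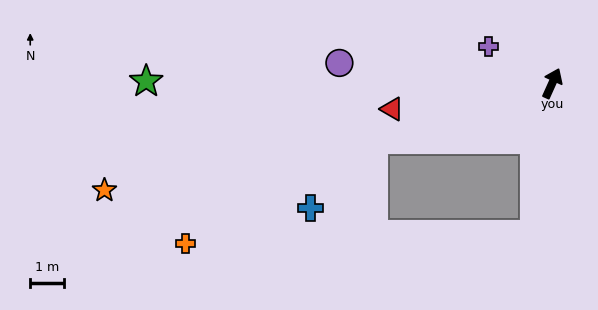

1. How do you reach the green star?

turn left 114°, forward 12.1 m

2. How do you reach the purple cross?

turn left 84°, forward 2.2 m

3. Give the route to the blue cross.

blocked — turn left 132°, forward 5.6 m, then turn left 29°, forward 2.8 m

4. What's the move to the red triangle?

turn left 123°, forward 4.8 m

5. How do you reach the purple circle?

turn left 109°, forward 6.4 m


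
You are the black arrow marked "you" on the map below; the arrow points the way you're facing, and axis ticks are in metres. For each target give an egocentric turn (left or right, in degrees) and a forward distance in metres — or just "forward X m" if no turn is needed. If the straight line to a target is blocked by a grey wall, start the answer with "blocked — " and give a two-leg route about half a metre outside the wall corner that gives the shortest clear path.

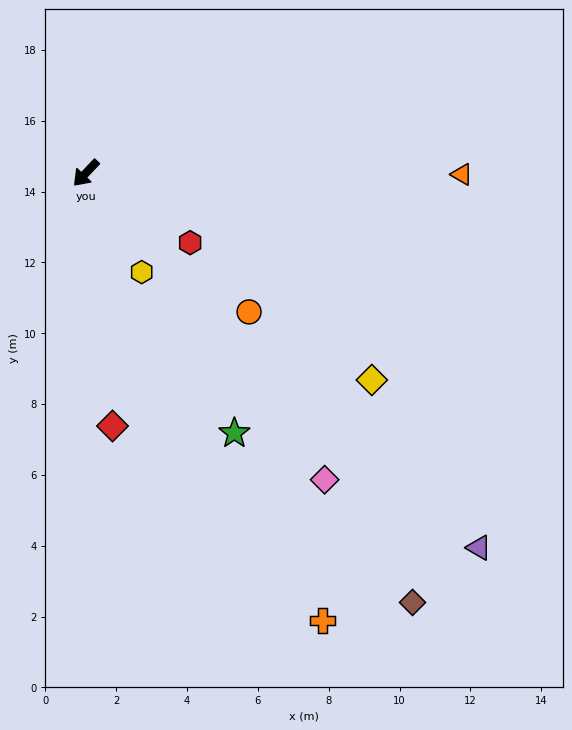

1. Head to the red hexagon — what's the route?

turn left 100°, forward 3.5 m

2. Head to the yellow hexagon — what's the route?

turn left 73°, forward 3.2 m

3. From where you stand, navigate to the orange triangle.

turn left 133°, forward 10.6 m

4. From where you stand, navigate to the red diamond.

turn left 49°, forward 7.2 m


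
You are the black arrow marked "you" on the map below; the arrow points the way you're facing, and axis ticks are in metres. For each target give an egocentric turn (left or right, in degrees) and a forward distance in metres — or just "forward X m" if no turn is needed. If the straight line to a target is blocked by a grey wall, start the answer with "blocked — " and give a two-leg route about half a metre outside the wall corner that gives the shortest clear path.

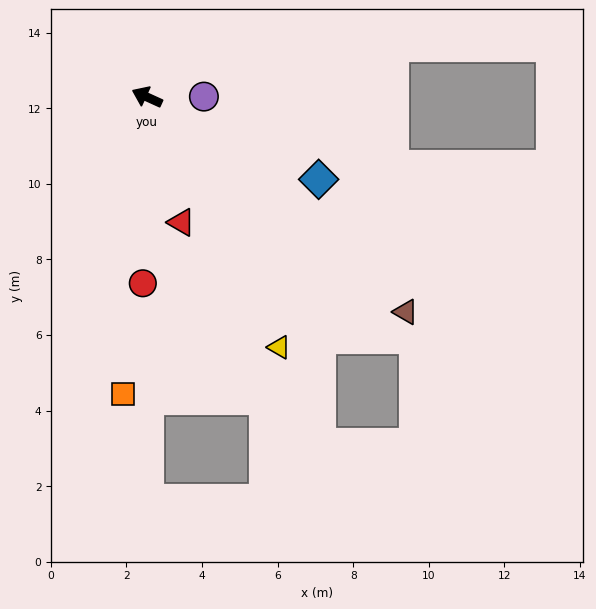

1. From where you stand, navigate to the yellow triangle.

turn left 142°, forward 7.5 m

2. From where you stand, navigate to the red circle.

turn left 113°, forward 4.9 m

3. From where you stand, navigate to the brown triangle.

turn left 165°, forward 8.9 m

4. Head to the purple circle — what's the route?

turn right 155°, forward 1.5 m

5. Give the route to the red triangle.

turn left 130°, forward 3.4 m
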